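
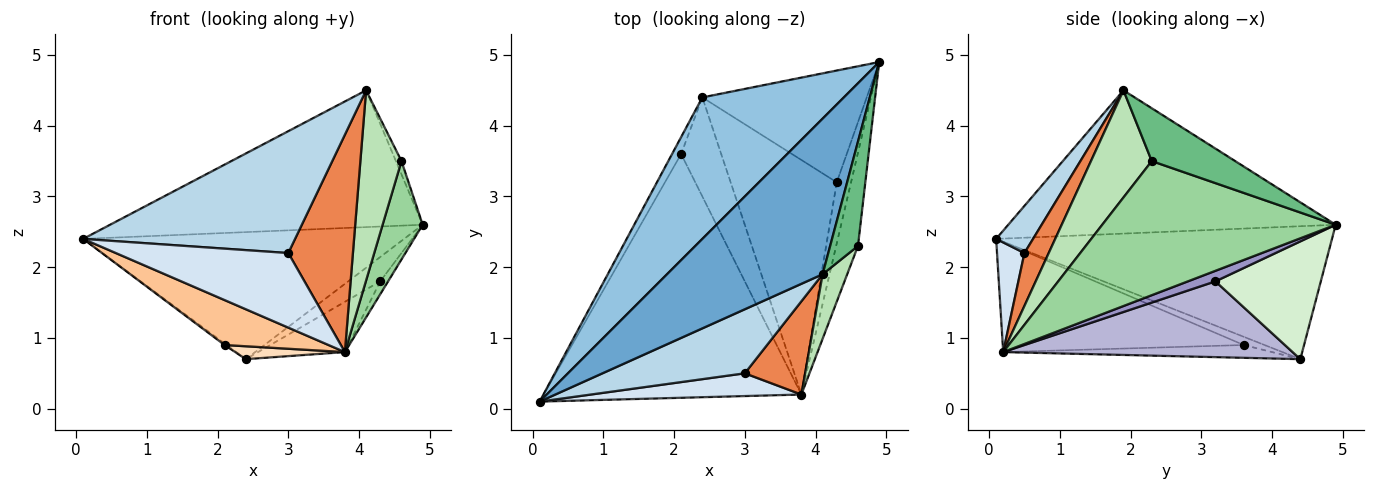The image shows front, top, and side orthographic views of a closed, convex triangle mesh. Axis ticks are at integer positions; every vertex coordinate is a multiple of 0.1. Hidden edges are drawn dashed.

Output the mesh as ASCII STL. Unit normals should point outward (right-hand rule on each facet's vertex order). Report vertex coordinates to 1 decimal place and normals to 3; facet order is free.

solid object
 facet normal -0.569 0.543 0.618
  outer loop
   vertex 4.1 1.9 4.5
   vertex 4.9 4.9 2.6
   vertex 0.1 0.1 2.4
  endloop
 endfacet
 facet normal -0.573 0.548 0.610
  outer loop
   vertex 2.4 4.4 0.7
   vertex 0.1 0.1 2.4
   vertex 4.9 4.9 2.6
  endloop
 endfacet
 facet normal 0.152 -0.875 0.460
  outer loop
   vertex 3.0 0.5 2.2
   vertex 4.1 1.9 4.5
   vertex 0.1 0.1 2.4
  endloop
 endfacet
 facet normal 0.150 -0.946 0.289
  outer loop
   vertex 3.0 0.5 2.2
   vertex 0.1 0.1 2.4
   vertex 3.8 0.2 0.8
  endloop
 endfacet
 facet normal 0.326 -0.869 0.373
  outer loop
   vertex 3.0 0.5 2.2
   vertex 3.8 0.2 0.8
   vertex 4.1 1.9 4.5
  endloop
 endfacet
 facet normal -0.671 0.067 -0.738
  outer loop
   vertex 2.1 3.6 0.9
   vertex 0.1 0.1 2.4
   vertex 2.4 4.4 0.7
  endloop
 endfacet
 facet normal -0.388 -0.167 -0.907
  outer loop
   vertex 2.1 3.6 0.9
   vertex 3.8 0.2 0.8
   vertex 0.1 0.1 2.4
  endloop
 endfacet
 facet normal -0.302 -0.123 -0.945
  outer loop
   vertex 2.1 3.6 0.9
   vertex 2.4 4.4 0.7
   vertex 3.8 0.2 0.8
  endloop
 endfacet
 facet normal 0.883 0.059 0.465
  outer loop
   vertex 4.6 2.3 3.5
   vertex 4.9 4.9 2.6
   vertex 4.1 1.9 4.5
  endloop
 endfacet
 facet normal 0.973 -0.167 -0.158
  outer loop
   vertex 4.6 2.3 3.5
   vertex 3.8 0.2 0.8
   vertex 4.9 4.9 2.6
  endloop
 endfacet
 facet normal 0.814 -0.550 0.187
  outer loop
   vertex 4.6 2.3 3.5
   vertex 4.1 1.9 4.5
   vertex 3.8 0.2 0.8
  endloop
 endfacet
 facet normal 0.573 0.174 -0.800
  outer loop
   vertex 4.3 3.2 1.8
   vertex 2.4 4.4 0.7
   vertex 4.9 4.9 2.6
  endloop
 endfacet
 facet normal 0.585 0.167 -0.794
  outer loop
   vertex 4.3 3.2 1.8
   vertex 4.9 4.9 2.6
   vertex 3.8 0.2 0.8
  endloop
 endfacet
 facet normal 0.573 0.172 -0.802
  outer loop
   vertex 4.3 3.2 1.8
   vertex 3.8 0.2 0.8
   vertex 2.4 4.4 0.7
  endloop
 endfacet
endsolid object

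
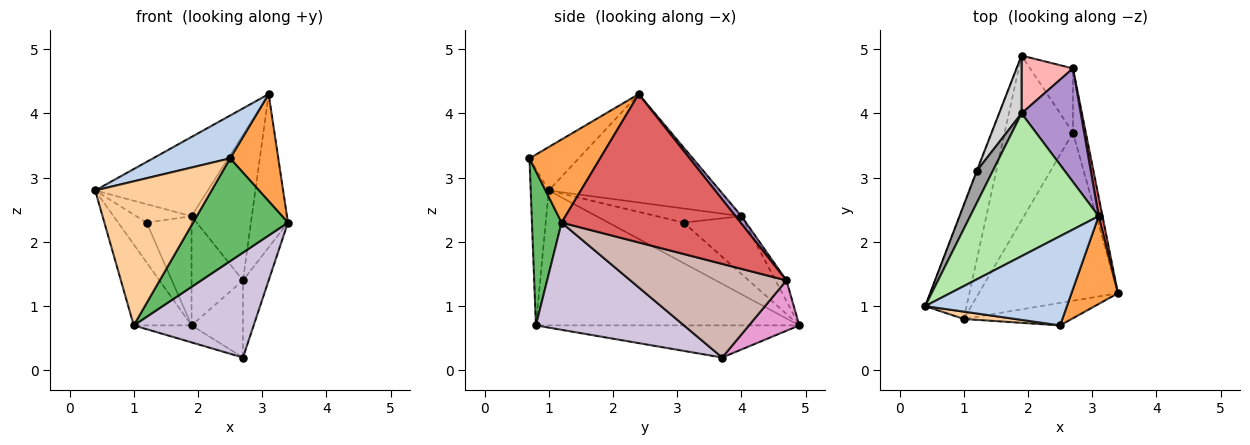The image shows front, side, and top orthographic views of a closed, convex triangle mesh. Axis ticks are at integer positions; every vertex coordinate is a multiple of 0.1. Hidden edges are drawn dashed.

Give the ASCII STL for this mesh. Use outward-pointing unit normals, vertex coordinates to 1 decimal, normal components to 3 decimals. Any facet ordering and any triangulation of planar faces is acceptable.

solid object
 facet normal -0.936 0.205 -0.287
  outer loop
   vertex 1.0 0.8 0.7
   vertex 0.4 1.0 2.8
   vertex 1.9 4.9 0.7
  endloop
 endfacet
 facet normal -0.266 -0.417 0.869
  outer loop
   vertex 2.5 0.7 3.3
   vertex 3.1 2.4 4.3
   vertex 0.4 1.0 2.8
  endloop
 endfacet
 facet normal 0.750 -0.511 0.419
  outer loop
   vertex 2.5 0.7 3.3
   vertex 3.4 1.2 2.3
   vertex 3.1 2.4 4.3
  endloop
 endfacet
 facet normal -0.153 -0.987 0.050
  outer loop
   vertex 2.5 0.7 3.3
   vertex 0.4 1.0 2.8
   vertex 1.0 0.8 0.7
  endloop
 endfacet
 facet normal 0.292 -0.934 -0.204
  outer loop
   vertex 2.5 0.7 3.3
   vertex 1.0 0.8 0.7
   vertex 3.4 1.2 2.3
  endloop
 endfacet
 facet normal -0.593 0.391 0.704
  outer loop
   vertex 1.9 4.0 2.4
   vertex 0.4 1.0 2.8
   vertex 3.1 2.4 4.3
  endloop
 endfacet
 facet normal 0.979 0.202 0.025
  outer loop
   vertex 2.7 4.7 1.4
   vertex 3.1 2.4 4.3
   vertex 3.4 1.2 2.3
  endloop
 endfacet
 facet normal -0.185 0.868 0.460
  outer loop
   vertex 2.7 4.7 1.4
   vertex 1.9 4.9 0.7
   vertex 1.9 4.0 2.4
  endloop
 endfacet
 facet normal 0.078 0.786 0.613
  outer loop
   vertex 2.7 4.7 1.4
   vertex 1.9 4.0 2.4
   vertex 3.1 2.4 4.3
  endloop
 endfacet
 facet normal 0.547 -0.443 -0.710
  outer loop
   vertex 2.7 3.7 0.2
   vertex 3.4 1.2 2.3
   vertex 1.0 0.8 0.7
  endloop
 endfacet
 facet normal -0.424 0.093 -0.901
  outer loop
   vertex 2.7 3.7 0.2
   vertex 1.0 0.8 0.7
   vertex 1.9 4.9 0.7
  endloop
 endfacet
 facet normal 0.978 0.161 -0.134
  outer loop
   vertex 2.7 3.7 0.2
   vertex 2.7 4.7 1.4
   vertex 3.4 1.2 2.3
  endloop
 endfacet
 facet normal 0.601 0.614 -0.512
  outer loop
   vertex 2.7 3.7 0.2
   vertex 1.9 4.9 0.7
   vertex 2.7 4.7 1.4
  endloop
 endfacet
 facet normal -0.935 0.354 -0.011
  outer loop
   vertex 1.2 3.1 2.3
   vertex 1.9 4.9 0.7
   vertex 0.4 1.0 2.8
  endloop
 endfacet
 facet normal -0.607 0.395 0.690
  outer loop
   vertex 1.2 3.1 2.3
   vertex 0.4 1.0 2.8
   vertex 1.9 4.0 2.4
  endloop
 endfacet
 facet normal -0.769 0.565 0.299
  outer loop
   vertex 1.2 3.1 2.3
   vertex 1.9 4.0 2.4
   vertex 1.9 4.9 0.7
  endloop
 endfacet
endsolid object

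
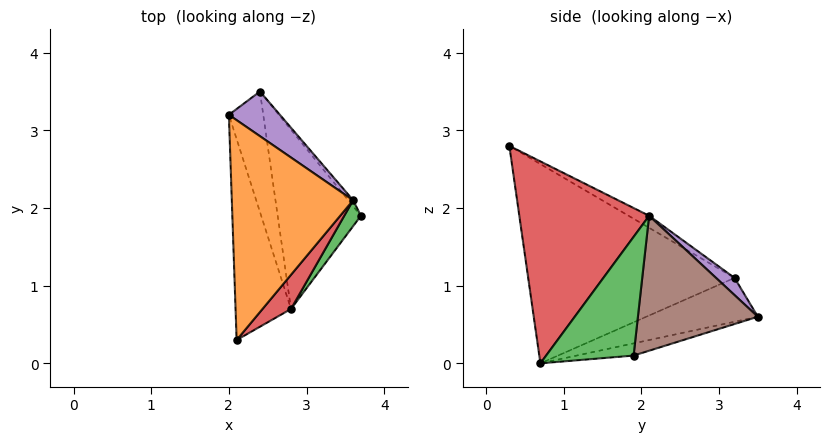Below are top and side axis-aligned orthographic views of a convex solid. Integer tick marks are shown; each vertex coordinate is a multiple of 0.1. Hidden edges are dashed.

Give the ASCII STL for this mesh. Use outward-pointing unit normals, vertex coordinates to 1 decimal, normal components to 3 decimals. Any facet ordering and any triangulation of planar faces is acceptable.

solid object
 facet normal -0.946 -0.187 -0.263
  outer loop
   vertex 2.8 0.7 0.0
   vertex 2.1 0.3 2.8
   vertex 2.0 3.2 1.1
  endloop
 endfacet
 facet normal -0.086 0.502 0.861
  outer loop
   vertex 3.6 2.1 1.9
   vertex 2.0 3.2 1.1
   vertex 2.1 0.3 2.8
  endloop
 endfacet
 facet normal 0.791 -0.602 0.111
  outer loop
   vertex 3.6 2.1 1.9
   vertex 2.8 0.7 0.0
   vertex 3.7 1.9 0.1
  endloop
 endfacet
 facet normal 0.790 -0.603 0.111
  outer loop
   vertex 3.6 2.1 1.9
   vertex 2.1 0.3 2.8
   vertex 2.8 0.7 0.0
  endloop
 endfacet
 facet normal 0.209 0.756 0.621
  outer loop
   vertex 2.4 3.5 0.6
   vertex 2.0 3.2 1.1
   vertex 3.6 2.1 1.9
  endloop
 endfacet
 facet normal 0.772 0.636 -0.028
  outer loop
   vertex 2.4 3.5 0.6
   vertex 3.6 2.1 1.9
   vertex 3.7 1.9 0.1
  endloop
 endfacet
 facet normal -0.787 0.020 -0.617
  outer loop
   vertex 2.4 3.5 0.6
   vertex 2.8 0.7 0.0
   vertex 2.0 3.2 1.1
  endloop
 endfacet
 facet normal -0.143 0.188 -0.972
  outer loop
   vertex 2.4 3.5 0.6
   vertex 3.7 1.9 0.1
   vertex 2.8 0.7 0.0
  endloop
 endfacet
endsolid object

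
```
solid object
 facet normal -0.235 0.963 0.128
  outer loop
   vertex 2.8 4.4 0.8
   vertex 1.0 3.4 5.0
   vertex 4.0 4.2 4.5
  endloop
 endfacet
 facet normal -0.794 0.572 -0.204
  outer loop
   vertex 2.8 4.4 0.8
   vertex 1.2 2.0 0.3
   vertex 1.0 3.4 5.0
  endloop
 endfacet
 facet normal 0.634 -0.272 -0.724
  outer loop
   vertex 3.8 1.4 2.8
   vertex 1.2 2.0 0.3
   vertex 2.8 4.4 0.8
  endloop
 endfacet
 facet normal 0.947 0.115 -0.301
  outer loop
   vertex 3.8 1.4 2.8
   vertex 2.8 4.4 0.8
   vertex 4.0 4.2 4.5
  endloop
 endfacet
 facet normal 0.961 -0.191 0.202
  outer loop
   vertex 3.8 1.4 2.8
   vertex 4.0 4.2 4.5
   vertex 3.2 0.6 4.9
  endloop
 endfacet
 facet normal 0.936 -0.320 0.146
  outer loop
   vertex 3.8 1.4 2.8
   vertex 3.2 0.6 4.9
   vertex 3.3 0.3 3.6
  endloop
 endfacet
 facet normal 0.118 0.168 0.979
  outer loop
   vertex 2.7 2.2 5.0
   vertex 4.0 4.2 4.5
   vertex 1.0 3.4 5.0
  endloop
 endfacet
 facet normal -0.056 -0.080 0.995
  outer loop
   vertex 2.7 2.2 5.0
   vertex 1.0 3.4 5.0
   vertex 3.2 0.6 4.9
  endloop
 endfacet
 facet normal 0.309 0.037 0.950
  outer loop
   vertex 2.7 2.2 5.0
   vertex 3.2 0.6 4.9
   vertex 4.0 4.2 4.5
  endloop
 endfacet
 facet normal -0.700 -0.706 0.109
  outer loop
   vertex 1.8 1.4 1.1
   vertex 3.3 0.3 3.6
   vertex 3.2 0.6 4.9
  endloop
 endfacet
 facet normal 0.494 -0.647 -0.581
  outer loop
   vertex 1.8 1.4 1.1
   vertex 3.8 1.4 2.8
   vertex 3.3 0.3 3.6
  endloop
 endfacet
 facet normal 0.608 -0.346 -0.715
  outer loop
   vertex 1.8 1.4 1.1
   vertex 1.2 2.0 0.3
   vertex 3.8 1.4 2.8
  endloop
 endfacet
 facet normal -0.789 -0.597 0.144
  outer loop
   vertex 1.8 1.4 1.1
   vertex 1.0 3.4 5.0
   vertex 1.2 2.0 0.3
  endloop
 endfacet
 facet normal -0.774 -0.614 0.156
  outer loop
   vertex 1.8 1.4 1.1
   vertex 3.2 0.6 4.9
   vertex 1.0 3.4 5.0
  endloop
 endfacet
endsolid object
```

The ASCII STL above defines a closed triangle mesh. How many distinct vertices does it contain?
9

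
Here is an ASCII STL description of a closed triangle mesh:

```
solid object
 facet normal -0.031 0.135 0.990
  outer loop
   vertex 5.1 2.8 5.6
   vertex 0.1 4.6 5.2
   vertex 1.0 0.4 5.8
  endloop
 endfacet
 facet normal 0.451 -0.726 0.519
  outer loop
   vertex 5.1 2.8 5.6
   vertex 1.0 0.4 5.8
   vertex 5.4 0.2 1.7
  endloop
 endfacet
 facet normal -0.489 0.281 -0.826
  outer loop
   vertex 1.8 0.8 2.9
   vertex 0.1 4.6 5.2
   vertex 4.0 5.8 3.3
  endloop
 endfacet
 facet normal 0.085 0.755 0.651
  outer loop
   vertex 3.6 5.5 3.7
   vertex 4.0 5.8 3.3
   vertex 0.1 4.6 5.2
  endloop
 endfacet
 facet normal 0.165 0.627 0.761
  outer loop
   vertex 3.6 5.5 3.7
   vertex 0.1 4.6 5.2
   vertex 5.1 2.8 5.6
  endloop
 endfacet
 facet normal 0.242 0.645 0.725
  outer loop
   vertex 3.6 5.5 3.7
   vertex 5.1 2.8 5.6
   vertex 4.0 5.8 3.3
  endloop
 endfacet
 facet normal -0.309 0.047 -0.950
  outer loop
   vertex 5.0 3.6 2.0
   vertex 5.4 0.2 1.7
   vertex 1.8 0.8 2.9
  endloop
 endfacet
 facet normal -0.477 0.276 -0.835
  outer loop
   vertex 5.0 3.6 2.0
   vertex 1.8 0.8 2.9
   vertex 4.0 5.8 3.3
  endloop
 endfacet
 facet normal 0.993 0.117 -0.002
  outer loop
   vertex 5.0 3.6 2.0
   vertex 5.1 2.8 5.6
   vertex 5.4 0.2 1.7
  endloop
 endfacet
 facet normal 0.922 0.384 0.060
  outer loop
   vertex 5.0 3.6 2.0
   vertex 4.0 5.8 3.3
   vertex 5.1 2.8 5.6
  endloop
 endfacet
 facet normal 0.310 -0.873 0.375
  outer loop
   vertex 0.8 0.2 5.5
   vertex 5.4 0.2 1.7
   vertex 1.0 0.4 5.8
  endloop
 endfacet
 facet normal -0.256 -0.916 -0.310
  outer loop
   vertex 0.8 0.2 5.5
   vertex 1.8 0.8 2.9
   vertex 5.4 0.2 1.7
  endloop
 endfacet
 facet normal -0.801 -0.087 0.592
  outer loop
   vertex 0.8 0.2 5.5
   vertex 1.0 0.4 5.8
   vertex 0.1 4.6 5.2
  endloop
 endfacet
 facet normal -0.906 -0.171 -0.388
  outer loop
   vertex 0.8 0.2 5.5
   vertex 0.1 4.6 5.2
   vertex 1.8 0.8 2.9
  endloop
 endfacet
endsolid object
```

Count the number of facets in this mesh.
14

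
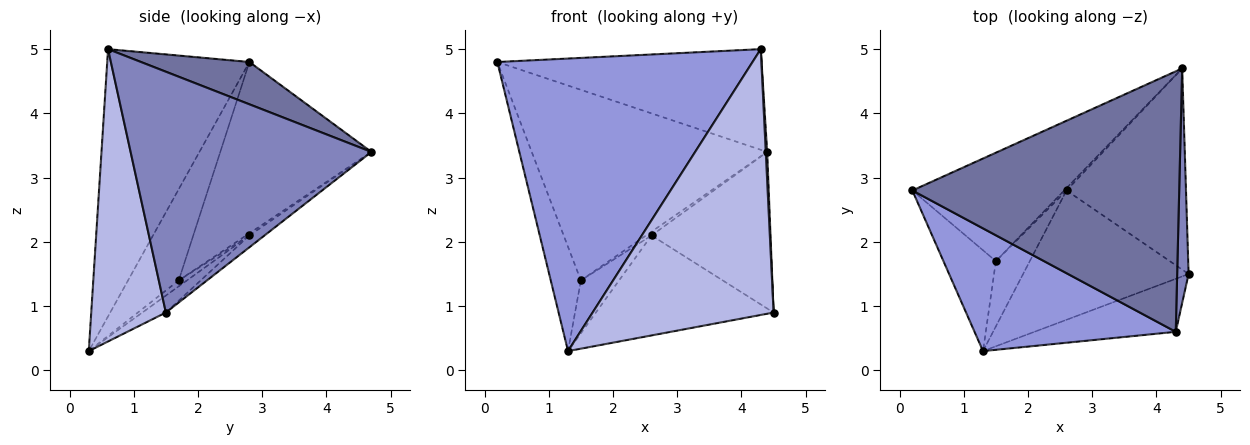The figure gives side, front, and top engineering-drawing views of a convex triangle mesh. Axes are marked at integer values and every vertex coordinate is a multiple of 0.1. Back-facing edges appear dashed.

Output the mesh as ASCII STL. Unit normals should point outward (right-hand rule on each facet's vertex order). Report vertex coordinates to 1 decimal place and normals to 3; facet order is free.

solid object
 facet normal 0.146 0.357 0.923
  outer loop
   vertex 4.3 0.6 5.0
   vertex 4.4 4.7 3.4
   vertex 0.2 2.8 4.8
  endloop
 endfacet
 facet normal 0.999 -0.006 0.047
  outer loop
   vertex 4.3 0.6 5.0
   vertex 4.5 1.5 0.9
   vertex 4.4 4.7 3.4
  endloop
 endfacet
 facet normal -0.457 -0.820 0.344
  outer loop
   vertex 1.3 0.3 0.3
   vertex 4.3 0.6 5.0
   vertex 0.2 2.8 4.8
  endloop
 endfacet
 facet normal 0.375 -0.909 -0.181
  outer loop
   vertex 1.3 0.3 0.3
   vertex 4.5 1.5 0.9
   vertex 4.3 0.6 5.0
  endloop
 endfacet
 facet normal -0.487 0.759 -0.432
  outer loop
   vertex 1.5 1.7 1.4
   vertex 0.2 2.8 4.8
   vertex 4.4 4.7 3.4
  endloop
 endfacet
 facet normal -0.771 0.458 -0.443
  outer loop
   vertex 1.5 1.7 1.4
   vertex 1.3 0.3 0.3
   vertex 0.2 2.8 4.8
  endloop
 endfacet
 facet normal -0.078 0.612 -0.787
  outer loop
   vertex 2.6 2.8 2.1
   vertex 4.4 4.7 3.4
   vertex 4.5 1.5 0.9
  endloop
 endfacet
 facet normal -0.081 0.610 -0.788
  outer loop
   vertex 2.6 2.8 2.1
   vertex 4.5 1.5 0.9
   vertex 1.3 0.3 0.3
  endloop
 endfacet
 facet normal -0.443 0.753 -0.487
  outer loop
   vertex 2.6 2.8 2.1
   vertex 1.5 1.7 1.4
   vertex 4.4 4.7 3.4
  endloop
 endfacet
 facet normal -0.134 0.624 -0.770
  outer loop
   vertex 2.6 2.8 2.1
   vertex 1.3 0.3 0.3
   vertex 1.5 1.7 1.4
  endloop
 endfacet
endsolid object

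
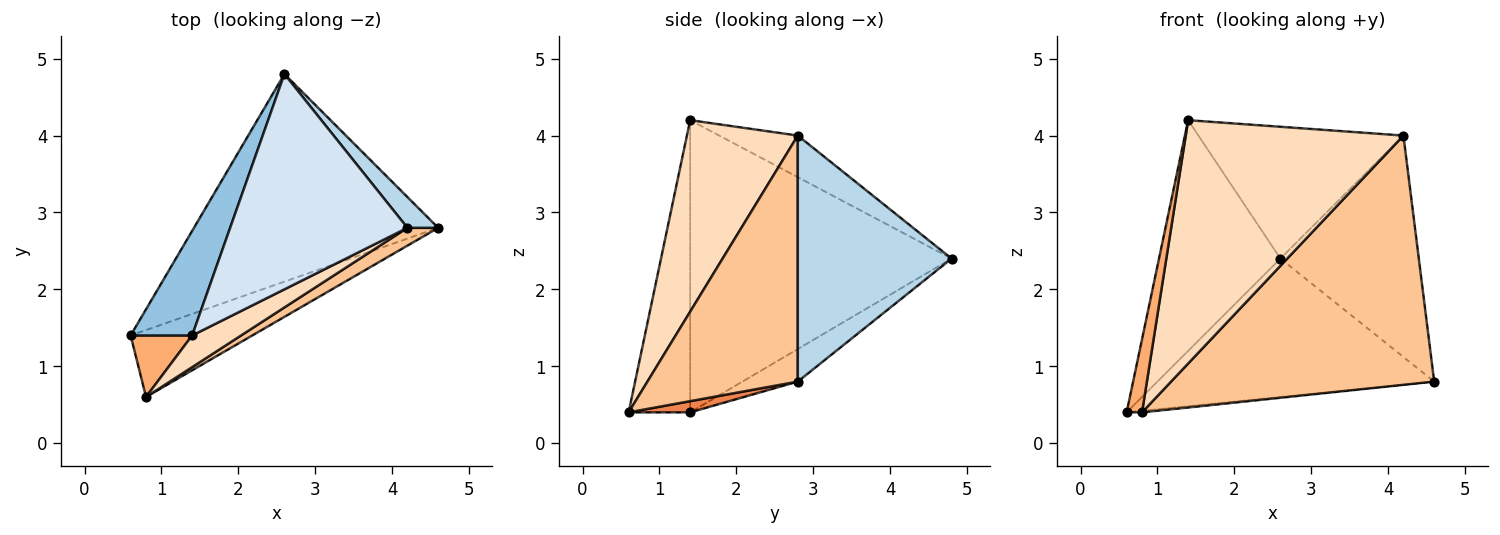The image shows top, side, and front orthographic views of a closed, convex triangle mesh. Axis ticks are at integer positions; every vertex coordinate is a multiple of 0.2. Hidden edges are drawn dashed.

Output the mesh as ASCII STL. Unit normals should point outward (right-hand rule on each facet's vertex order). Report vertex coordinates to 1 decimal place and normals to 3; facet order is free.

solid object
 facet normal -0.110 0.551 -0.827
  outer loop
   vertex 2.6 4.8 2.4
   vertex 4.6 2.8 0.8
   vertex 0.6 1.4 0.4
  endloop
 endfacet
 facet normal -0.891 0.414 0.188
  outer loop
   vertex 1.4 1.4 4.2
   vertex 2.6 4.8 2.4
   vertex 0.6 1.4 0.4
  endloop
 endfacet
 facet normal 0.740 0.666 0.093
  outer loop
   vertex 4.2 2.8 4.0
   vertex 4.6 2.8 0.8
   vertex 2.6 4.8 2.4
  endloop
 endfacet
 facet normal -0.196 0.512 0.836
  outer loop
   vertex 4.2 2.8 4.0
   vertex 2.6 4.8 2.4
   vertex 1.4 1.4 4.2
  endloop
 endfacet
 facet normal 0.092 0.023 -0.996
  outer loop
   vertex 0.8 0.6 0.4
   vertex 0.6 1.4 0.4
   vertex 4.6 2.8 0.8
  endloop
 endfacet
 facet normal -0.951 -0.238 0.200
  outer loop
   vertex 0.8 0.6 0.4
   vertex 1.4 1.4 4.2
   vertex 0.6 1.4 0.4
  endloop
 endfacet
 facet normal 0.495 -0.867 0.062
  outer loop
   vertex 0.8 0.6 0.4
   vertex 4.6 2.8 0.8
   vertex 4.2 2.8 4.0
  endloop
 endfacet
 facet normal 0.451 -0.885 0.115
  outer loop
   vertex 0.8 0.6 0.4
   vertex 4.2 2.8 4.0
   vertex 1.4 1.4 4.2
  endloop
 endfacet
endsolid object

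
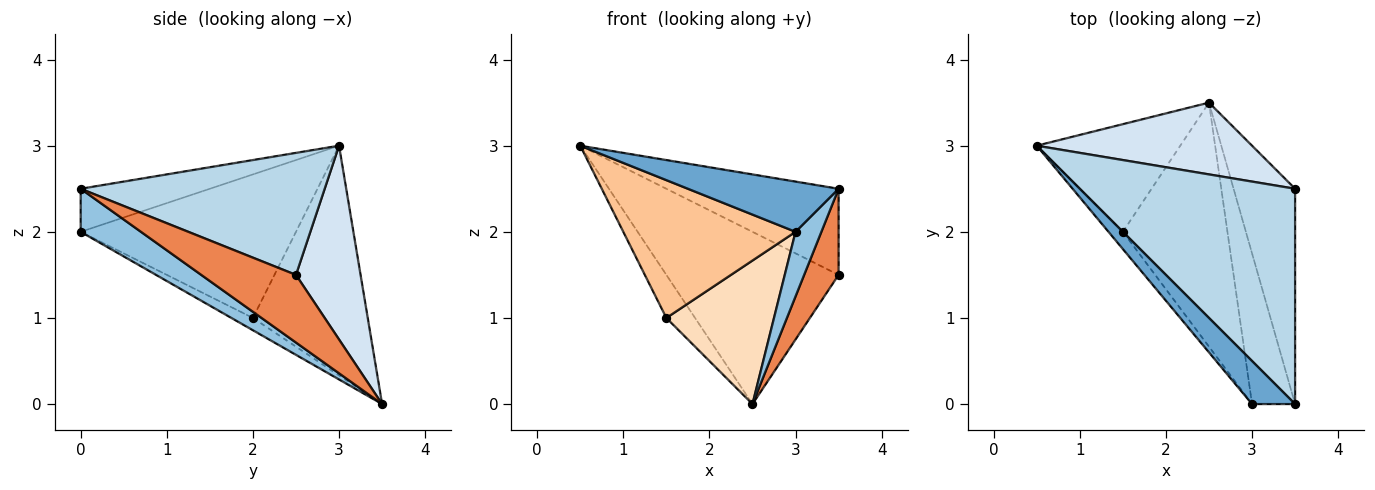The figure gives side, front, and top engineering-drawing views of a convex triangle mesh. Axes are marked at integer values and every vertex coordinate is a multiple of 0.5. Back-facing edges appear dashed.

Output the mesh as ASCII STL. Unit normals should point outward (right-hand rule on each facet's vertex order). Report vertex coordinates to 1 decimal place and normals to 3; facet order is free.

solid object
 facet normal -0.545 -0.636 0.545
  outer loop
   vertex 3.0 0.0 2.0
   vertex 3.5 0.0 2.5
   vertex 0.5 3.0 3.0
  endloop
 endfacet
 facet normal 0.677 -0.290 -0.677
  outer loop
   vertex 3.0 0.0 2.0
   vertex 2.5 3.5 0.0
   vertex 3.5 0.0 2.5
  endloop
 endfacet
 facet normal 0.466 0.329 0.822
  outer loop
   vertex 3.5 2.5 1.5
   vertex 0.5 3.0 3.0
   vertex 3.5 0.0 2.5
  endloop
 endfacet
 facet normal 0.327 0.872 0.363
  outer loop
   vertex 3.5 2.5 1.5
   vertex 2.5 3.5 0.0
   vertex 0.5 3.0 3.0
  endloop
 endfacet
 facet normal 0.715 -0.260 -0.650
  outer loop
   vertex 3.5 2.5 1.5
   vertex 3.5 0.0 2.5
   vertex 2.5 3.5 0.0
  endloop
 endfacet
 facet normal -0.830 0.207 -0.518
  outer loop
   vertex 1.5 2.0 1.0
   vertex 0.5 3.0 3.0
   vertex 2.5 3.5 0.0
  endloop
 endfacet
 facet normal -0.778 -0.623 -0.078
  outer loop
   vertex 1.5 2.0 1.0
   vertex 3.0 0.0 2.0
   vertex 0.5 3.0 3.0
  endloop
 endfacet
 facet normal -0.101 -0.504 -0.858
  outer loop
   vertex 1.5 2.0 1.0
   vertex 2.5 3.5 0.0
   vertex 3.0 0.0 2.0
  endloop
 endfacet
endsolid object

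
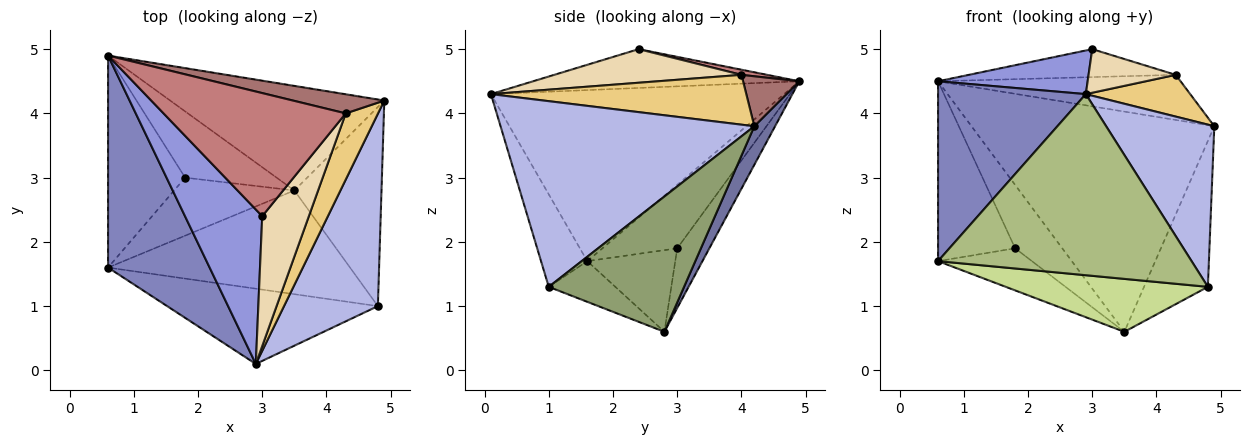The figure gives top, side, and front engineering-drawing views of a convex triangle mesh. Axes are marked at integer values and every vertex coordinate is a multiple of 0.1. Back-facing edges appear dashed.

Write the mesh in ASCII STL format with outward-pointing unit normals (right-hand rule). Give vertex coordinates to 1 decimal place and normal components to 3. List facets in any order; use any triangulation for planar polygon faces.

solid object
 facet normal 0.077 0.901 -0.428
  outer loop
   vertex 3.5 2.8 0.6
   vertex 0.6 4.9 4.5
   vertex 4.9 4.2 3.8
  endloop
 endfacet
 facet normal -0.789 -0.398 0.469
  outer loop
   vertex 0.6 1.6 1.7
   vertex 2.9 0.1 4.3
   vertex 0.6 4.9 4.5
  endloop
 endfacet
 facet normal -0.435 -0.245 0.866
  outer loop
   vertex 3.0 2.4 5.0
   vertex 0.6 4.9 4.5
   vertex 2.9 0.1 4.3
  endloop
 endfacet
 facet normal 0.834 -0.355 0.422
  outer loop
   vertex 4.8 1.0 1.3
   vertex 4.9 4.2 3.8
   vertex 2.9 0.1 4.3
  endloop
 endfacet
 facet normal 0.782 0.369 -0.503
  outer loop
   vertex 4.8 1.0 1.3
   vertex 3.5 2.8 0.6
   vertex 4.9 4.2 3.8
  endloop
 endfacet
 facet normal -0.166 -0.911 -0.378
  outer loop
   vertex 4.8 1.0 1.3
   vertex 2.9 0.1 4.3
   vertex 0.6 1.6 1.7
  endloop
 endfacet
 facet normal -0.148 -0.450 -0.881
  outer loop
   vertex 4.8 1.0 1.3
   vertex 0.6 1.6 1.7
   vertex 3.5 2.8 0.6
  endloop
 endfacet
 facet normal -0.426 0.625 -0.654
  outer loop
   vertex 1.8 3.0 1.9
   vertex 0.6 4.9 4.5
   vertex 3.5 2.8 0.6
  endloop
 endfacet
 facet normal -0.532 0.548 -0.646
  outer loop
   vertex 1.8 3.0 1.9
   vertex 0.6 1.6 1.7
   vertex 0.6 4.9 4.5
  endloop
 endfacet
 facet normal -0.482 0.514 -0.709
  outer loop
   vertex 1.8 3.0 1.9
   vertex 3.5 2.8 0.6
   vertex 0.6 1.6 1.7
  endloop
 endfacet
 facet normal 0.794 -0.325 0.514
  outer loop
   vertex 4.3 4.0 4.6
   vertex 2.9 0.1 4.3
   vertex 4.9 4.2 3.8
  endloop
 endfacet
 facet normal 0.564 -0.263 0.783
  outer loop
   vertex 4.3 4.0 4.6
   vertex 3.0 2.4 5.0
   vertex 2.9 0.1 4.3
  endloop
 endfacet
 facet normal 0.209 0.900 0.382
  outer loop
   vertex 4.3 4.0 4.6
   vertex 4.9 4.2 3.8
   vertex 0.6 4.9 4.5
  endloop
 endfacet
 facet normal 0.027 0.221 0.975
  outer loop
   vertex 4.3 4.0 4.6
   vertex 0.6 4.9 4.5
   vertex 3.0 2.4 5.0
  endloop
 endfacet
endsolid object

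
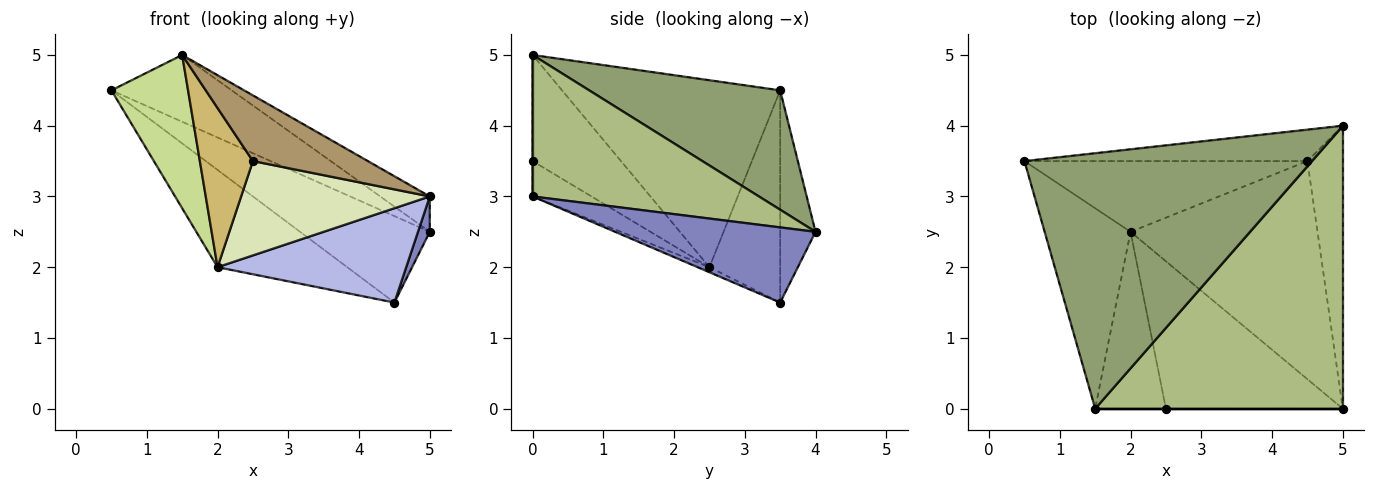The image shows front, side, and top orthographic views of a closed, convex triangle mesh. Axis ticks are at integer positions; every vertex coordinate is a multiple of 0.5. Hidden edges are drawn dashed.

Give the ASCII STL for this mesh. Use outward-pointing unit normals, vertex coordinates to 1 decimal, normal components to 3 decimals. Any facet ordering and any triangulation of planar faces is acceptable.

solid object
 facet normal -0.248 0.910 -0.331
  outer loop
   vertex 4.5 3.5 1.5
   vertex 0.5 3.5 4.5
   vertex 5.0 4.0 2.5
  endloop
 endfacet
 facet normal 0.904 -0.053 -0.425
  outer loop
   vertex 4.5 3.5 1.5
   vertex 5.0 4.0 2.5
   vertex 5.0 0.0 3.0
  endloop
 endfacet
 facet normal -0.404 0.740 -0.538
  outer loop
   vertex 2.0 2.5 2.0
   vertex 0.5 3.5 4.5
   vertex 4.5 3.5 1.5
  endloop
 endfacet
 facet normal -0.025 -0.397 -0.918
  outer loop
   vertex 2.0 2.5 2.0
   vertex 4.5 3.5 1.5
   vertex 5.0 0.0 3.0
  endloop
 endfacet
 facet normal 0.373 0.235 0.898
  outer loop
   vertex 1.5 0.0 5.0
   vertex 5.0 4.0 2.5
   vertex 0.5 3.5 4.5
  endloop
 endfacet
 facet normal 0.493 0.108 0.863
  outer loop
   vertex 1.5 0.0 5.0
   vertex 5.0 0.0 3.0
   vertex 5.0 4.0 2.5
  endloop
 endfacet
 facet normal -0.866 -0.304 -0.398
  outer loop
   vertex 1.5 0.0 5.0
   vertex 0.5 3.5 4.5
   vertex 2.0 2.5 2.0
  endloop
 endfacet
 facet normal -0.166 -0.532 -0.831
  outer loop
   vertex 2.5 0.0 3.5
   vertex 2.0 2.5 2.0
   vertex 5.0 0.0 3.0
  endloop
 endfacet
 facet normal 0.000 -1.000 0.000
  outer loop
   vertex 2.5 0.0 3.5
   vertex 5.0 0.0 3.0
   vertex 1.5 0.0 5.0
  endloop
 endfacet
 facet normal -0.744 -0.447 -0.496
  outer loop
   vertex 2.5 0.0 3.5
   vertex 1.5 0.0 5.0
   vertex 2.0 2.5 2.0
  endloop
 endfacet
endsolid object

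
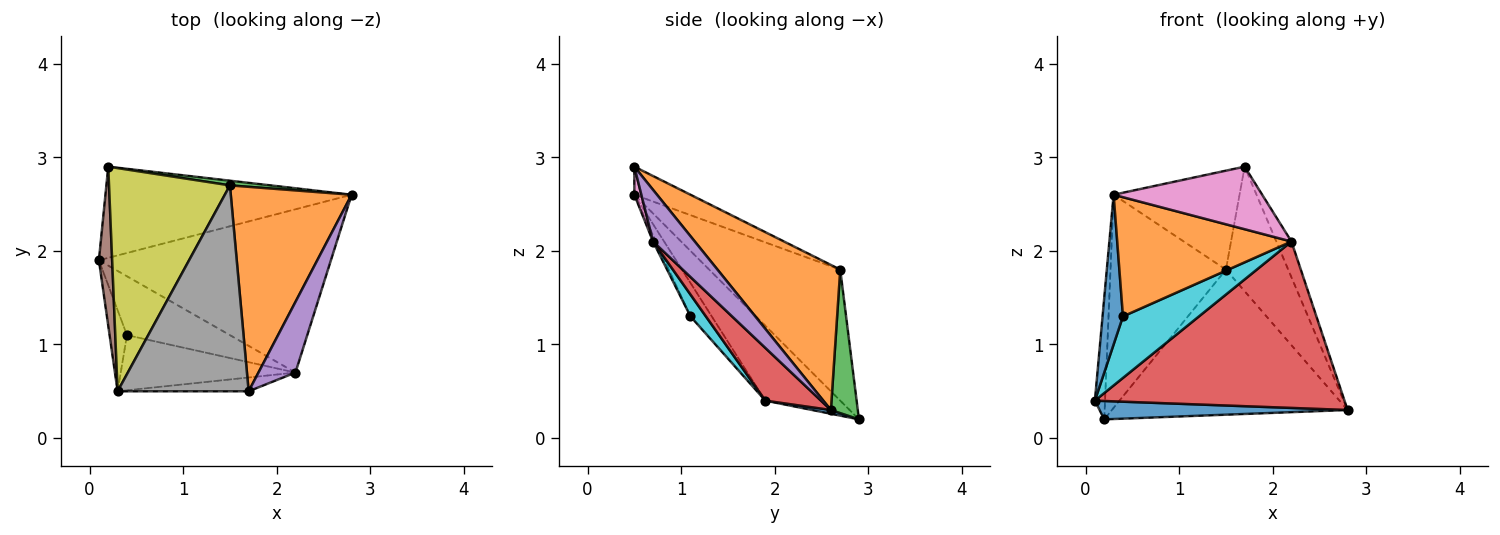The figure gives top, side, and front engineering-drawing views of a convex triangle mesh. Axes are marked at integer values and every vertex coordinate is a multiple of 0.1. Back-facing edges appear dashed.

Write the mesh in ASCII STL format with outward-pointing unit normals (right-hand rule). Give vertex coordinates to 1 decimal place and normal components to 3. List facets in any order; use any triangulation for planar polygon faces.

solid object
 facet normal 0.015 -0.198 -0.980
  outer loop
   vertex 0.2 2.9 0.2
   vertex 2.8 2.6 0.3
   vertex 0.1 1.9 0.4
  endloop
 endfacet
 facet normal 0.716 0.363 0.596
  outer loop
   vertex 1.5 2.7 1.8
   vertex 1.7 0.5 2.9
   vertex 2.8 2.6 0.3
  endloop
 endfacet
 facet normal 0.113 0.993 0.032
  outer loop
   vertex 1.5 2.7 1.8
   vertex 2.8 2.6 0.3
   vertex 0.2 2.9 0.2
  endloop
 endfacet
 facet normal 0.157 -0.705 -0.692
  outer loop
   vertex 2.2 0.7 2.1
   vertex 0.1 1.9 0.4
   vertex 2.8 2.6 0.3
  endloop
 endfacet
 facet normal 0.780 0.282 0.558
  outer loop
   vertex 2.2 0.7 2.1
   vertex 2.8 2.6 0.3
   vertex 1.7 0.5 2.9
  endloop
 endfacet
 facet normal -0.976 0.132 0.173
  outer loop
   vertex 0.3 0.5 2.6
   vertex 0.2 2.9 0.2
   vertex 0.1 1.9 0.4
  endloop
 endfacet
 facet normal 0.046 -0.976 -0.215
  outer loop
   vertex 0.3 0.5 2.6
   vertex 2.2 0.7 2.1
   vertex 1.7 0.5 2.9
  endloop
 endfacet
 facet normal -0.190 0.425 0.885
  outer loop
   vertex 0.3 0.5 2.6
   vertex 1.7 0.5 2.9
   vertex 1.5 2.7 1.8
  endloop
 endfacet
 facet normal -0.617 0.543 0.569
  outer loop
   vertex 0.3 0.5 2.6
   vertex 1.5 2.7 1.8
   vertex 0.2 2.9 0.2
  endloop
 endfacet
 facet normal 0.145 -0.715 -0.684
  outer loop
   vertex 0.4 1.1 1.3
   vertex 0.1 1.9 0.4
   vertex 2.2 0.7 2.1
  endloop
 endfacet
 facet normal -0.675 -0.648 -0.351
  outer loop
   vertex 0.4 1.1 1.3
   vertex 0.3 0.5 2.6
   vertex 0.1 1.9 0.4
  endloop
 endfacet
 facet normal -0.015 -0.907 -0.420
  outer loop
   vertex 0.4 1.1 1.3
   vertex 2.2 0.7 2.1
   vertex 0.3 0.5 2.6
  endloop
 endfacet
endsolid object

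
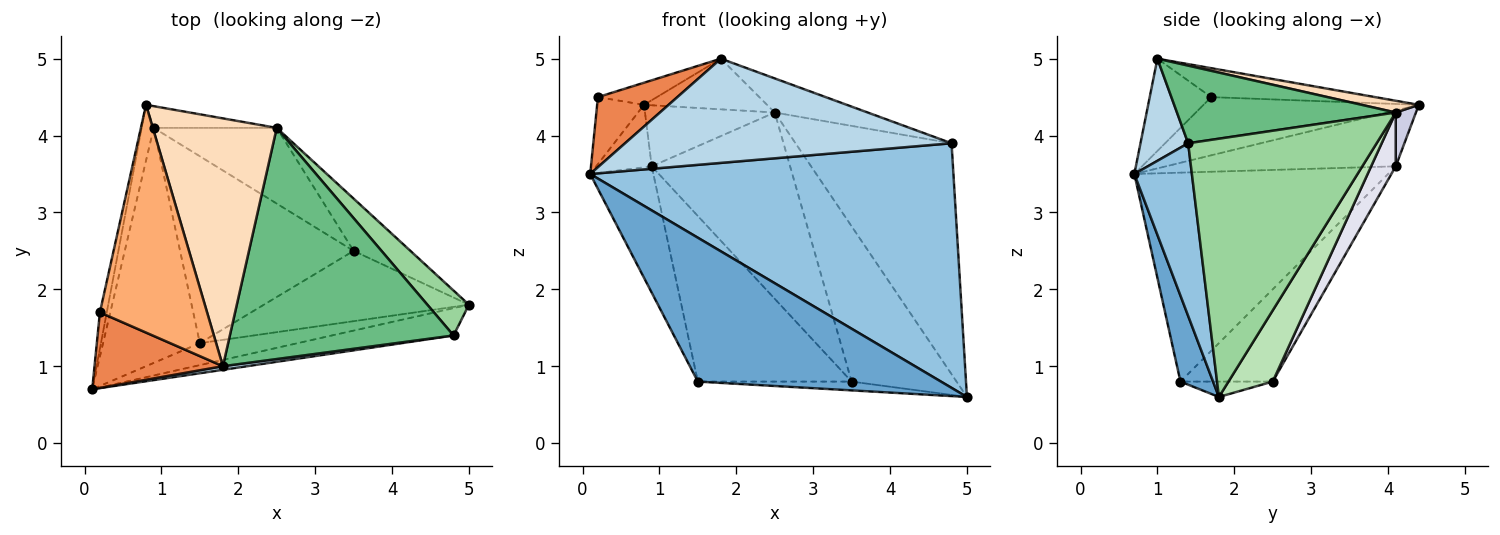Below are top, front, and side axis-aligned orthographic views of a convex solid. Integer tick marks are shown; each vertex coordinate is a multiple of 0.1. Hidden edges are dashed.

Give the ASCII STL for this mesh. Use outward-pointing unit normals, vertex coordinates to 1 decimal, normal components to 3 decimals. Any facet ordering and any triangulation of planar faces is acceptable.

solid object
 facet normal 0.131 -0.980 -0.150
  outer loop
   vertex 1.5 1.3 0.8
   vertex 5.0 1.8 0.6
   vertex 0.1 0.7 3.5
  endloop
 endfacet
 facet normal 0.156 -0.982 -0.110
  outer loop
   vertex 4.8 1.4 3.9
   vertex 0.1 0.7 3.5
   vertex 5.0 1.8 0.6
  endloop
 endfacet
 facet normal 0.144 -0.989 0.034
  outer loop
   vertex 4.8 1.4 3.9
   vertex 1.8 1.0 5.0
   vertex 0.1 0.7 3.5
  endloop
 endfacet
 facet normal -0.971 0.211 -0.114
  outer loop
   vertex 0.2 1.7 4.5
   vertex 0.8 4.4 4.4
   vertex 0.1 0.7 3.5
  endloop
 endfacet
 facet normal -0.466 -0.602 0.649
  outer loop
   vertex 0.2 1.7 4.5
   vertex 0.1 0.7 3.5
   vertex 1.8 1.0 5.0
  endloop
 endfacet
 facet normal -0.260 0.093 0.961
  outer loop
   vertex 0.2 1.7 4.5
   vertex 1.8 1.0 5.0
   vertex 0.8 4.4 4.4
  endloop
 endfacet
 facet normal -0.074 0.124 -0.990
  outer loop
   vertex 3.5 2.5 0.8
   vertex 5.0 1.8 0.6
   vertex 1.5 1.3 0.8
  endloop
 endfacet
 facet normal 0.093 0.199 0.976
  outer loop
   vertex 2.5 4.1 4.3
   vertex 0.8 4.4 4.4
   vertex 1.8 1.0 5.0
  endloop
 endfacet
 facet normal 0.325 0.138 0.936
  outer loop
   vertex 2.5 4.1 4.3
   vertex 1.8 1.0 5.0
   vertex 4.8 1.4 3.9
  endloop
 endfacet
 facet normal 0.764 0.633 0.123
  outer loop
   vertex 2.5 4.1 4.3
   vertex 4.8 1.4 3.9
   vertex 5.0 1.8 0.6
  endloop
 endfacet
 facet normal 0.371 0.880 -0.296
  outer loop
   vertex 2.5 4.1 4.3
   vertex 5.0 1.8 0.6
   vertex 3.5 2.5 0.8
  endloop
 endfacet
 facet normal -0.370 0.616 -0.695
  outer loop
   vertex 0.9 4.1 3.6
   vertex 3.5 2.5 0.8
   vertex 1.5 1.3 0.8
  endloop
 endfacet
 facet normal -0.951 0.230 -0.205
  outer loop
   vertex 0.9 4.1 3.6
   vertex 0.1 0.7 3.5
   vertex 0.8 4.4 4.4
  endloop
 endfacet
 facet normal -0.885 0.220 -0.410
  outer loop
   vertex 0.9 4.1 3.6
   vertex 1.5 1.3 0.8
   vertex 0.1 0.7 3.5
  endloop
 endfacet
 facet normal 0.145 0.932 -0.331
  outer loop
   vertex 0.9 4.1 3.6
   vertex 0.8 4.4 4.4
   vertex 2.5 4.1 4.3
  endloop
 endfacet
 facet normal 0.163 0.914 -0.371
  outer loop
   vertex 0.9 4.1 3.6
   vertex 2.5 4.1 4.3
   vertex 3.5 2.5 0.8
  endloop
 endfacet
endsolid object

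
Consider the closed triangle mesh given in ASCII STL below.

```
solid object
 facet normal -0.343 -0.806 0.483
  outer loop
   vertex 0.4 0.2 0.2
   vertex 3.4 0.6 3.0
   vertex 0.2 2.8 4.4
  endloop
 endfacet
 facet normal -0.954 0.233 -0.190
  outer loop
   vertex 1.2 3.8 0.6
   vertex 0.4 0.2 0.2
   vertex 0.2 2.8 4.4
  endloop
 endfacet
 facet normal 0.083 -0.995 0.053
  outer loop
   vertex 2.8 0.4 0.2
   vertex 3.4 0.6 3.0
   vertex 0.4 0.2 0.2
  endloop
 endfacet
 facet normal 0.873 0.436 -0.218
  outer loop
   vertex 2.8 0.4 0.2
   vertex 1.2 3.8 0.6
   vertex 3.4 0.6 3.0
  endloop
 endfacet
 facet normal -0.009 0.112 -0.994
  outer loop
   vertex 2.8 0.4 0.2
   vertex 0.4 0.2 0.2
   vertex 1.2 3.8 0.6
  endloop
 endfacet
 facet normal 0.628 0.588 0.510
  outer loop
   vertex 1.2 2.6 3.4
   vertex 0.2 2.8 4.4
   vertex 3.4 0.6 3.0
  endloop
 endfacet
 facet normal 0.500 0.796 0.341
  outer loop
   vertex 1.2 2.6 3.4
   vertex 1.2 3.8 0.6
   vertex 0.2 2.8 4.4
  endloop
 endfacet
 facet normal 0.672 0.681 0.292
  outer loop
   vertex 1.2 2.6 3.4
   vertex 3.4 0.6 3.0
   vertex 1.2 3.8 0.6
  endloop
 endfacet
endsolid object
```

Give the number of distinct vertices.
6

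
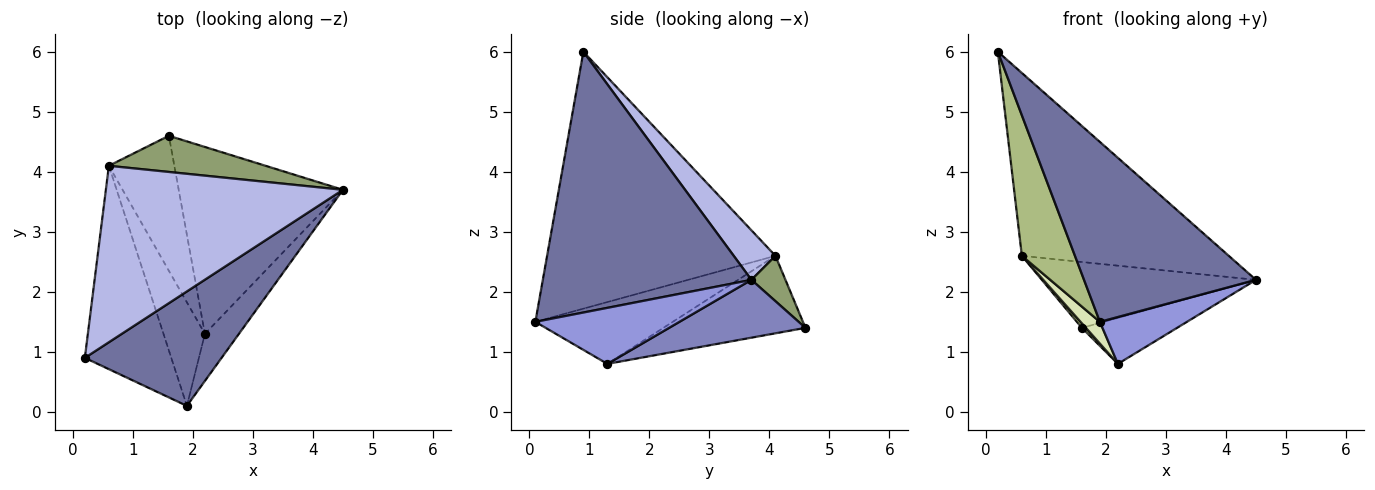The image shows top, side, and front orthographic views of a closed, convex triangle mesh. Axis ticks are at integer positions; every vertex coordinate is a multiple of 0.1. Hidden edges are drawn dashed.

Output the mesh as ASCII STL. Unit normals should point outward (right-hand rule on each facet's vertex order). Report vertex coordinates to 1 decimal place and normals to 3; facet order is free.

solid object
 facet normal 0.715 -0.590 0.375
  outer loop
   vertex 1.9 0.1 1.5
   vertex 4.5 3.7 2.2
   vertex 0.2 0.9 6.0
  endloop
 endfacet
 facet normal 0.324 0.226 -0.919
  outer loop
   vertex 2.2 1.3 0.8
   vertex 1.6 4.6 1.4
   vertex 4.5 3.7 2.2
  endloop
 endfacet
 facet normal 0.759 -0.459 -0.461
  outer loop
   vertex 2.2 1.3 0.8
   vertex 4.5 3.7 2.2
   vertex 1.9 0.1 1.5
  endloop
 endfacet
 facet normal 0.144 0.712 0.687
  outer loop
   vertex 0.6 4.1 2.6
   vertex 0.2 0.9 6.0
   vertex 4.5 3.7 2.2
  endloop
 endfacet
 facet normal 0.138 0.868 0.477
  outer loop
   vertex 0.6 4.1 2.6
   vertex 4.5 3.7 2.2
   vertex 1.6 4.6 1.4
  endloop
 endfacet
 facet normal -0.926 -0.215 -0.311
  outer loop
   vertex 0.6 4.1 2.6
   vertex 1.9 0.1 1.5
   vertex 0.2 0.9 6.0
  endloop
 endfacet
 facet normal -0.764 -0.022 -0.645
  outer loop
   vertex 0.6 4.1 2.6
   vertex 1.6 4.6 1.4
   vertex 2.2 1.3 0.8
  endloop
 endfacet
 facet normal -0.825 -0.116 -0.553
  outer loop
   vertex 0.6 4.1 2.6
   vertex 2.2 1.3 0.8
   vertex 1.9 0.1 1.5
  endloop
 endfacet
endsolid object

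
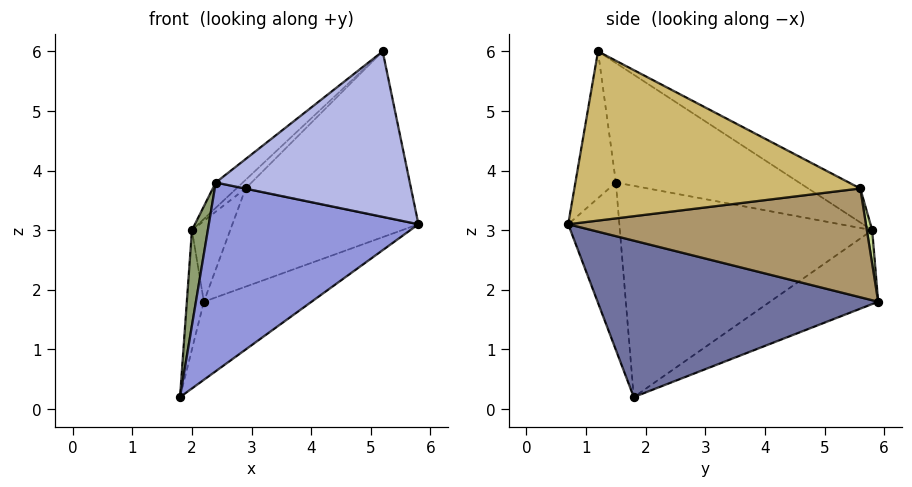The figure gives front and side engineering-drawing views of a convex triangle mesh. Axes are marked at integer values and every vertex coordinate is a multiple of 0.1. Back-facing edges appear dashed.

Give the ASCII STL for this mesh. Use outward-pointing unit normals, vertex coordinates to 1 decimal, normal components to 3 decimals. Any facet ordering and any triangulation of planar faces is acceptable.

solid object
 facet normal 0.612 0.235 -0.755
  outer loop
   vertex 2.2 5.9 1.8
   vertex 5.8 0.7 3.1
   vertex 1.8 1.8 0.2
  endloop
 endfacet
 facet normal -0.977 0.154 -0.150
  outer loop
   vertex 2.0 5.8 3.0
   vertex 2.2 5.9 1.8
   vertex 1.8 1.8 0.2
  endloop
 endfacet
 facet normal -0.237 -0.971 -0.041
  outer loop
   vertex 2.4 1.5 3.8
   vertex 1.8 1.8 0.2
   vertex 5.8 0.7 3.1
  endloop
 endfacet
 facet normal -0.203 -0.971 0.126
  outer loop
   vertex 2.4 1.5 3.8
   vertex 5.8 0.7 3.1
   vertex 5.2 1.2 6.0
  endloop
 endfacet
 facet normal -0.985 -0.062 0.159
  outer loop
   vertex 2.4 1.5 3.8
   vertex 2.0 5.8 3.0
   vertex 1.8 1.8 0.2
  endloop
 endfacet
 facet normal -0.609 0.090 0.788
  outer loop
   vertex 2.4 1.5 3.8
   vertex 5.2 1.2 6.0
   vertex 2.0 5.8 3.0
  endloop
 endfacet
 facet normal 0.137 0.985 0.105
  outer loop
   vertex 2.9 5.6 3.7
   vertex 2.2 5.9 1.8
   vertex 2.0 5.8 3.0
  endloop
 endfacet
 facet normal -0.596 0.105 0.796
  outer loop
   vertex 2.9 5.6 3.7
   vertex 2.0 5.8 3.0
   vertex 5.2 1.2 6.0
  endloop
 endfacet
 facet normal 0.827 0.517 -0.223
  outer loop
   vertex 2.9 5.6 3.7
   vertex 5.8 0.7 3.1
   vertex 2.2 5.9 1.8
  endloop
 endfacet
 facet normal 0.862 0.499 0.092
  outer loop
   vertex 2.9 5.6 3.7
   vertex 5.2 1.2 6.0
   vertex 5.8 0.7 3.1
  endloop
 endfacet
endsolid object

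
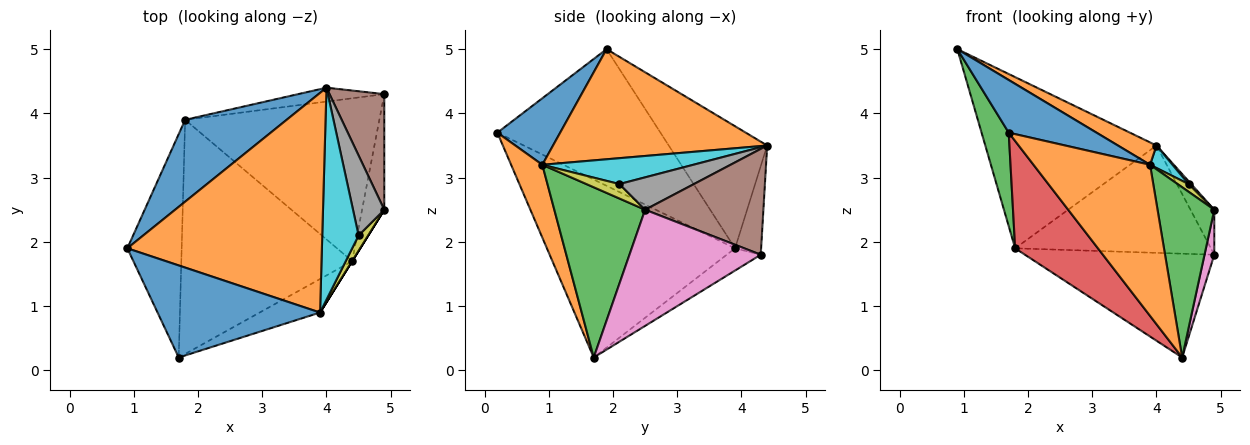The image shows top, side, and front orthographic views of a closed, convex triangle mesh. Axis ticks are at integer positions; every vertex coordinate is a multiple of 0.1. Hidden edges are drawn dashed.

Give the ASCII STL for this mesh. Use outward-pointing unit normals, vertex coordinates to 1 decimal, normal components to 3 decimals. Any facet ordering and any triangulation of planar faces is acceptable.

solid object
 facet normal -0.461 0.801 0.383
  outer loop
   vertex 1.8 3.9 1.9
   vertex 0.9 1.9 5.0
   vertex 4.0 4.4 3.5
  endloop
 endfacet
 facet normal 0.491 -0.088 0.867
  outer loop
   vertex 3.9 0.9 3.2
   vertex 4.0 4.4 3.5
   vertex 0.9 1.9 5.0
  endloop
 endfacet
 facet normal 0.848 -0.530 0.000
  outer loop
   vertex 3.9 0.9 3.2
   vertex 4.4 1.7 0.2
   vertex 4.9 2.5 2.5
  endloop
 endfacet
 facet normal -0.131 0.983 -0.127
  outer loop
   vertex 4.9 4.3 1.8
   vertex 1.8 3.9 1.9
   vertex 4.0 4.4 3.5
  endloop
 endfacet
 facet normal -0.096 0.535 -0.839
  outer loop
   vertex 4.9 4.3 1.8
   vertex 4.4 1.7 0.2
   vertex 1.8 3.9 1.9
  endloop
 endfacet
 facet normal 0.874 0.176 0.452
  outer loop
   vertex 4.9 4.3 1.8
   vertex 4.0 4.4 3.5
   vertex 4.9 2.5 2.5
  endloop
 endfacet
 facet normal 0.980 -0.073 -0.188
  outer loop
   vertex 4.9 4.3 1.8
   vertex 4.9 2.5 2.5
   vertex 4.4 1.7 0.2
  endloop
 endfacet
 facet normal 0.719 -0.025 0.694
  outer loop
   vertex 4.5 2.1 2.9
   vertex 4.9 2.5 2.5
   vertex 4.0 4.4 3.5
  endloop
 endfacet
 facet normal 0.802 -0.267 0.535
  outer loop
   vertex 4.5 2.1 2.9
   vertex 3.9 0.9 3.2
   vertex 4.9 2.5 2.5
  endloop
 endfacet
 facet normal 0.578 -0.086 0.812
  outer loop
   vertex 4.5 2.1 2.9
   vertex 4.0 4.4 3.5
   vertex 3.9 0.9 3.2
  endloop
 endfacet
 facet normal 0.335 -0.468 0.818
  outer loop
   vertex 1.7 0.2 3.7
   vertex 3.9 0.9 3.2
   vertex 0.9 1.9 5.0
  endloop
 endfacet
 facet normal 0.253 -0.944 -0.210
  outer loop
   vertex 1.7 0.2 3.7
   vertex 4.4 1.7 0.2
   vertex 3.9 0.9 3.2
  endloop
 endfacet
 facet normal -0.918 -0.153 -0.365
  outer loop
   vertex 1.7 0.2 3.7
   vertex 0.9 1.9 5.0
   vertex 1.8 3.9 1.9
  endloop
 endfacet
 facet normal -0.688 -0.303 -0.660
  outer loop
   vertex 1.7 0.2 3.7
   vertex 1.8 3.9 1.9
   vertex 4.4 1.7 0.2
  endloop
 endfacet
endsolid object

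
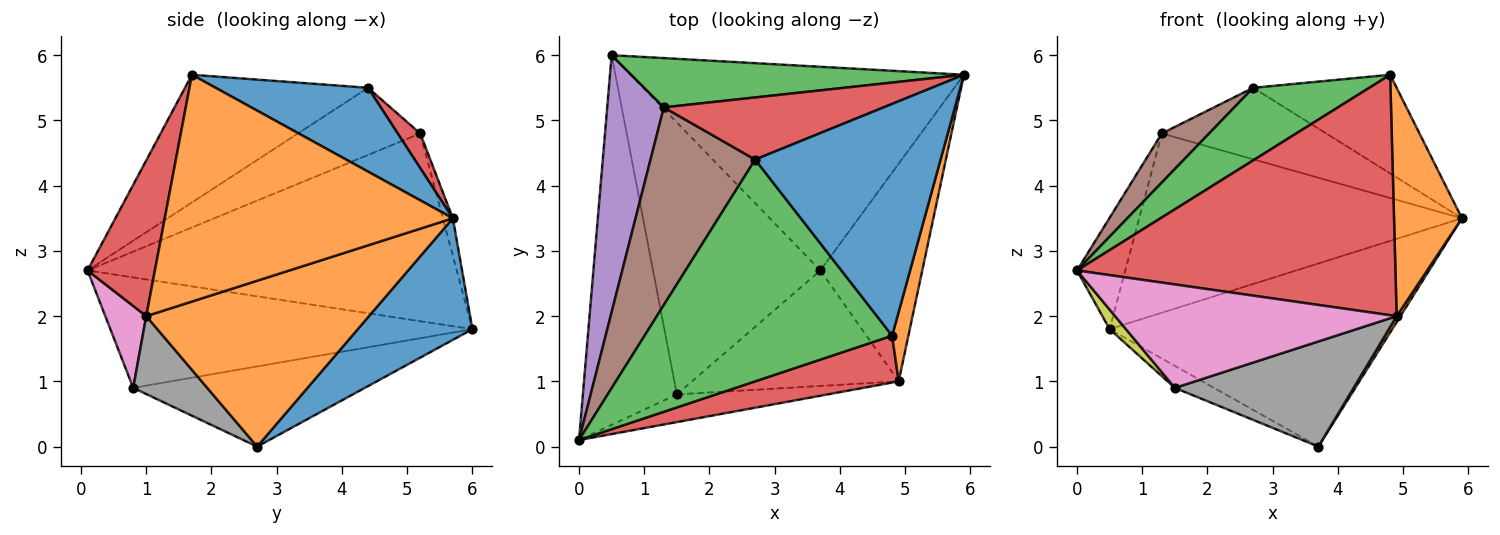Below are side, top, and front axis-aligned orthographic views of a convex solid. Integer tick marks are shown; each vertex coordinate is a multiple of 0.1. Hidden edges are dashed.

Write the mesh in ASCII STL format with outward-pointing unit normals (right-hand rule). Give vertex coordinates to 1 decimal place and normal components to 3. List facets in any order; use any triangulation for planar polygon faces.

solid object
 facet normal 0.262 0.645 -0.718
  outer loop
   vertex 3.7 2.7 0.0
   vertex 0.5 6.0 1.8
   vertex 5.9 5.7 3.5
  endloop
 endfacet
 facet normal 0.852 -0.014 -0.523
  outer loop
   vertex 4.9 1.0 2.0
   vertex 3.7 2.7 0.0
   vertex 5.9 5.7 3.5
  endloop
 endfacet
 facet normal -0.030 0.964 0.265
  outer loop
   vertex 1.3 5.2 4.8
   vertex 5.9 5.7 3.5
   vertex 0.5 6.0 1.8
  endloop
 endfacet
 facet normal 0.103 0.751 0.652
  outer loop
   vertex 1.3 5.2 4.8
   vertex 2.7 4.4 5.5
   vertex 5.9 5.7 3.5
  endloop
 endfacet
 facet normal -0.950 0.124 0.286
  outer loop
   vertex 1.3 5.2 4.8
   vertex 0.5 6.0 1.8
   vertex 0.0 0.1 2.7
  endloop
 endfacet
 facet normal -0.529 -0.204 0.824
  outer loop
   vertex 1.3 5.2 4.8
   vertex 0.0 0.1 2.7
   vertex 2.7 4.4 5.5
  endloop
 endfacet
 facet normal 0.139 -0.957 -0.256
  outer loop
   vertex 1.5 0.8 0.9
   vertex 4.9 1.0 2.0
   vertex 0.0 0.1 2.7
  endloop
 endfacet
 facet normal 0.269 -0.648 -0.712
  outer loop
   vertex 1.5 0.8 0.9
   vertex 3.7 2.7 0.0
   vertex 4.9 1.0 2.0
  endloop
 endfacet
 facet normal -0.761 -0.034 -0.648
  outer loop
   vertex 1.5 0.8 0.9
   vertex 0.0 0.1 2.7
   vertex 0.5 6.0 1.8
  endloop
 endfacet
 facet normal -0.431 0.073 -0.899
  outer loop
   vertex 1.5 0.8 0.9
   vertex 0.5 6.0 1.8
   vertex 3.7 2.7 0.0
  endloop
 endfacet
 facet normal 0.384 0.362 0.850
  outer loop
   vertex 4.8 1.7 5.7
   vertex 5.9 5.7 3.5
   vertex 2.7 4.4 5.5
  endloop
 endfacet
 facet normal 0.971 -0.229 0.070
  outer loop
   vertex 4.8 1.7 5.7
   vertex 4.9 1.0 2.0
   vertex 5.9 5.7 3.5
  endloop
 endfacet
 facet normal -0.440 -0.279 0.853
  outer loop
   vertex 4.8 1.7 5.7
   vertex 2.7 4.4 5.5
   vertex 0.0 0.1 2.7
  endloop
 endfacet
 facet normal 0.203 -0.961 0.187
  outer loop
   vertex 4.8 1.7 5.7
   vertex 0.0 0.1 2.7
   vertex 4.9 1.0 2.0
  endloop
 endfacet
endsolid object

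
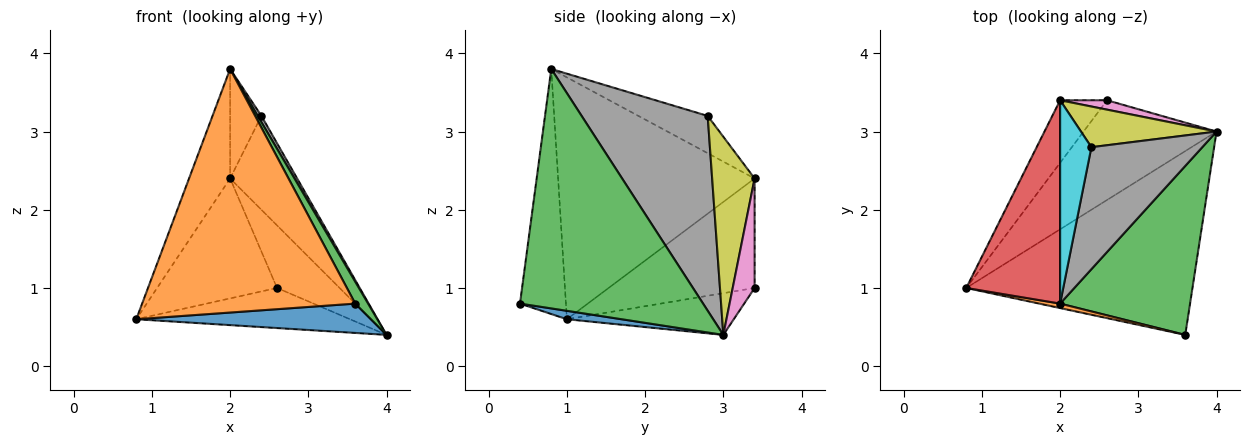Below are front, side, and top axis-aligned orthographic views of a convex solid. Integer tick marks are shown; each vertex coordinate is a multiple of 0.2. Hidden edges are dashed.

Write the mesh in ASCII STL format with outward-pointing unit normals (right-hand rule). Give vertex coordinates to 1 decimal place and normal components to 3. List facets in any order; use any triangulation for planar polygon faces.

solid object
 facet normal 0.037 -0.157 -0.987
  outer loop
   vertex 3.6 0.4 0.8
   vertex 0.8 1.0 0.6
   vertex 4.0 3.0 0.4
  endloop
 endfacet
 facet normal -0.211 -0.977 0.018
  outer loop
   vertex 2.0 0.8 3.8
   vertex 0.8 1.0 0.6
   vertex 3.6 0.4 0.8
  endloop
 endfacet
 facet normal 0.877 -0.062 0.476
  outer loop
   vertex 2.0 0.8 3.8
   vertex 3.6 0.4 0.8
   vertex 4.0 3.0 0.4
  endloop
 endfacet
 facet normal -0.915 0.191 0.355
  outer loop
   vertex 2.0 3.4 2.4
   vertex 0.8 1.0 0.6
   vertex 2.0 0.8 3.8
  endloop
 endfacet
 facet normal -0.279 0.358 -0.891
  outer loop
   vertex 2.6 3.4 1.0
   vertex 4.0 3.0 0.4
   vertex 0.8 1.0 0.6
  endloop
 endfacet
 facet normal -0.734 0.603 -0.314
  outer loop
   vertex 2.6 3.4 1.0
   vertex 0.8 1.0 0.6
   vertex 2.0 3.4 2.4
  endloop
 endfacet
 facet normal 0.327 0.935 0.140
  outer loop
   vertex 2.6 3.4 1.0
   vertex 2.0 3.4 2.4
   vertex 4.0 3.0 0.4
  endloop
 endfacet
 facet normal 0.869 -0.025 0.495
  outer loop
   vertex 2.4 2.8 3.2
   vertex 2.0 0.8 3.8
   vertex 4.0 3.0 0.4
  endloop
 endfacet
 facet normal 0.502 0.793 0.344
  outer loop
   vertex 2.4 2.8 3.2
   vertex 4.0 3.0 0.4
   vertex 2.0 3.4 2.4
  endloop
 endfacet
 facet normal -0.724 0.327 0.607
  outer loop
   vertex 2.4 2.8 3.2
   vertex 2.0 3.4 2.4
   vertex 2.0 0.8 3.8
  endloop
 endfacet
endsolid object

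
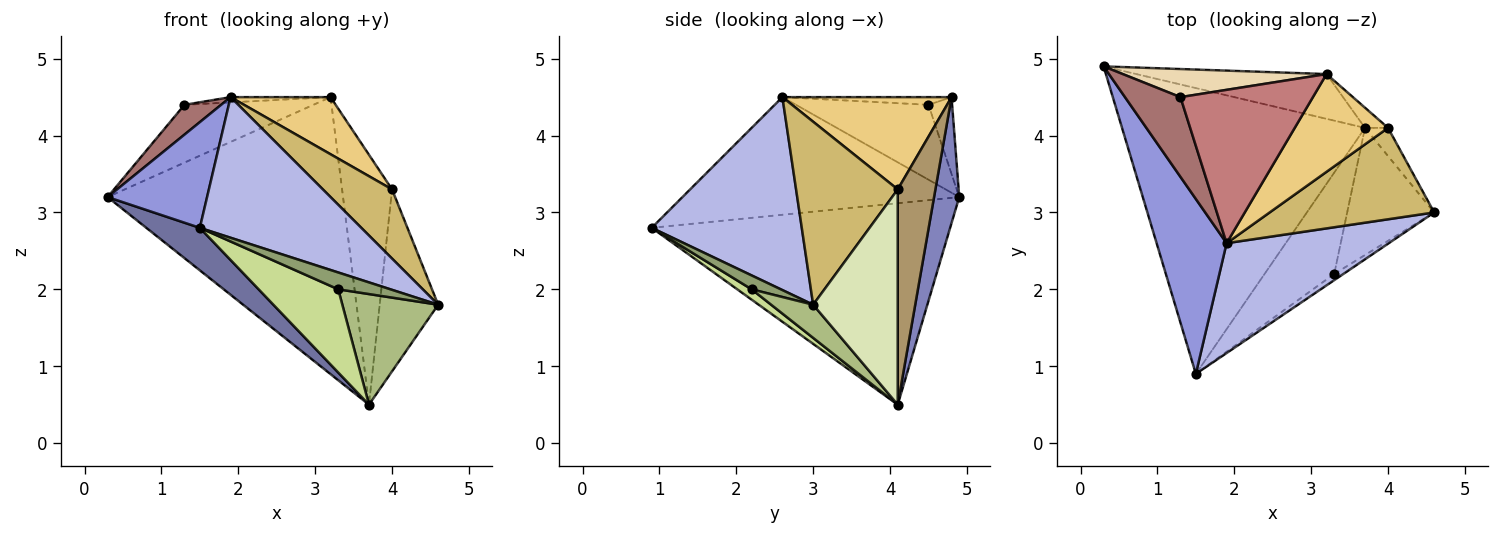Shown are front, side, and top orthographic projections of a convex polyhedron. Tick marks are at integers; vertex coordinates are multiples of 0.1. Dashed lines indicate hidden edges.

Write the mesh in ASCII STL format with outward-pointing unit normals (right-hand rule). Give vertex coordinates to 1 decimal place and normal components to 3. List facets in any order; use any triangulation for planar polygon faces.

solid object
 facet normal -0.634 -0.114 -0.765
  outer loop
   vertex 3.7 4.1 0.5
   vertex 1.5 0.9 2.8
   vertex 0.3 4.9 3.2
  endloop
 endfacet
 facet normal 0.105 0.982 -0.159
  outer loop
   vertex 3.7 4.1 0.5
   vertex 0.3 4.9 3.2
   vertex 3.2 4.8 4.5
  endloop
 endfacet
 facet normal -0.821 -0.295 0.488
  outer loop
   vertex 1.9 2.6 4.5
   vertex 0.3 4.9 3.2
   vertex 1.5 0.9 2.8
  endloop
 endfacet
 facet normal 0.591 -0.636 0.497
  outer loop
   vertex 1.9 2.6 4.5
   vertex 1.5 0.9 2.8
   vertex 4.6 3.0 1.8
  endloop
 endfacet
 facet normal 0.464 -0.831 -0.306
  outer loop
   vertex 3.3 2.2 2.0
   vertex 4.6 3.0 1.8
   vertex 1.5 0.9 2.8
  endloop
 endfacet
 facet normal 0.277 -0.631 -0.725
  outer loop
   vertex 3.3 2.2 2.0
   vertex 3.7 4.1 0.5
   vertex 4.6 3.0 1.8
  endloop
 endfacet
 facet normal 0.114 -0.630 -0.768
  outer loop
   vertex 3.3 2.2 2.0
   vertex 1.5 0.9 2.8
   vertex 3.7 4.1 0.5
  endloop
 endfacet
 facet normal 0.819 0.567 -0.088
  outer loop
   vertex 4.0 4.1 3.3
   vertex 4.6 3.0 1.8
   vertex 3.7 4.1 0.5
  endloop
 endfacet
 facet normal 0.601 0.797 -0.064
  outer loop
   vertex 4.0 4.1 3.3
   vertex 3.7 4.1 0.5
   vertex 3.2 4.8 4.5
  endloop
 endfacet
 facet normal 0.663 -0.452 0.597
  outer loop
   vertex 4.0 4.1 3.3
   vertex 1.9 2.6 4.5
   vertex 4.6 3.0 1.8
  endloop
 endfacet
 facet normal 0.649 -0.384 0.657
  outer loop
   vertex 4.0 4.1 3.3
   vertex 3.2 4.8 4.5
   vertex 1.9 2.6 4.5
  endloop
 endfacet
 facet normal -0.163 0.887 0.431
  outer loop
   vertex 1.3 4.5 4.4
   vertex 3.2 4.8 4.5
   vertex 0.3 4.9 3.2
  endloop
 endfacet
 facet normal -0.784 -0.217 0.581
  outer loop
   vertex 1.3 4.5 4.4
   vertex 0.3 4.9 3.2
   vertex 1.9 2.6 4.5
  endloop
 endfacet
 facet normal -0.058 0.034 0.998
  outer loop
   vertex 1.3 4.5 4.4
   vertex 1.9 2.6 4.5
   vertex 3.2 4.8 4.5
  endloop
 endfacet
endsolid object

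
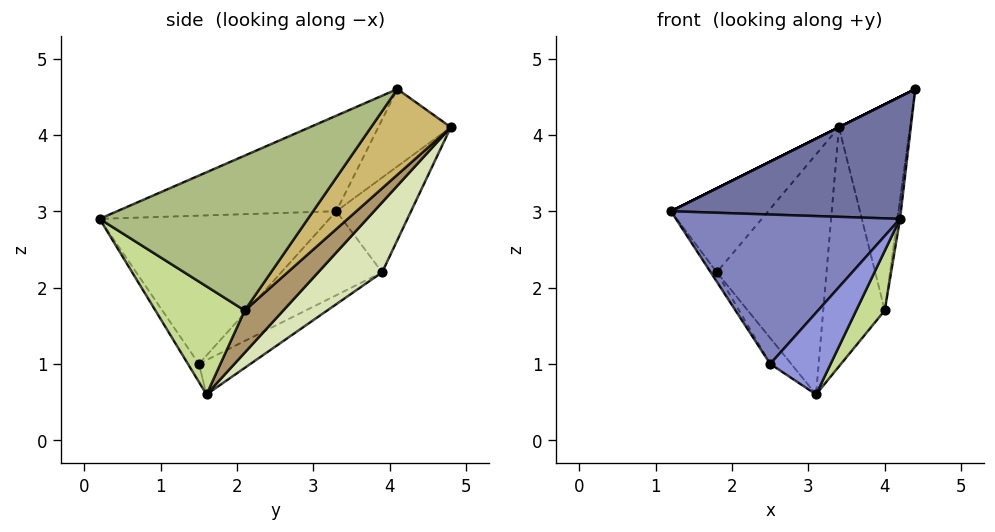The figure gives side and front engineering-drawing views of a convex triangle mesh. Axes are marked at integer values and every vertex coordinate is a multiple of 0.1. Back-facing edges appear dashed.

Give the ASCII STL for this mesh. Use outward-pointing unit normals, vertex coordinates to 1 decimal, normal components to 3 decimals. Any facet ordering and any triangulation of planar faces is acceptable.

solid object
 facet normal -0.344 -0.360 0.867
  outer loop
   vertex 4.2 0.2 2.9
   vertex 4.4 4.1 4.6
   vertex 1.2 3.3 3.0
  endloop
 endfacet
 facet normal -0.707 -0.689 0.161
  outer loop
   vertex 2.5 1.5 1.0
   vertex 4.2 0.2 2.9
   vertex 1.2 3.3 3.0
  endloop
 endfacet
 facet normal -0.159 -0.875 -0.457
  outer loop
   vertex 2.5 1.5 1.0
   vertex 3.1 1.6 0.6
   vertex 4.2 0.2 2.9
  endloop
 endfacet
 facet normal -0.816 0.049 -0.575
  outer loop
   vertex 2.5 1.5 1.0
   vertex 1.2 3.3 3.0
   vertex 1.8 3.9 2.2
  endloop
 endfacet
 facet normal -0.566 0.231 -0.791
  outer loop
   vertex 2.5 1.5 1.0
   vertex 1.8 3.9 2.2
   vertex 3.1 1.6 0.6
  endloop
 endfacet
 facet normal 0.989 0.013 -0.145
  outer loop
   vertex 4.0 2.1 1.7
   vertex 4.4 4.1 4.6
   vertex 4.2 0.2 2.9
  endloop
 endfacet
 facet normal 0.802 -0.256 -0.540
  outer loop
   vertex 4.0 2.1 1.7
   vertex 4.2 0.2 2.9
   vertex 3.1 1.6 0.6
  endloop
 endfacet
 facet normal 0.387 0.664 -0.640
  outer loop
   vertex 3.4 4.8 4.1
   vertex 3.1 1.6 0.6
   vertex 1.8 3.9 2.2
  endloop
 endfacet
 facet normal 0.411 0.655 -0.634
  outer loop
   vertex 3.4 4.8 4.1
   vertex 4.0 2.1 1.7
   vertex 3.1 1.6 0.6
  endloop
 endfacet
 facet normal 0.651 0.580 -0.490
  outer loop
   vertex 3.4 4.8 4.1
   vertex 4.4 4.1 4.6
   vertex 4.0 2.1 1.7
  endloop
 endfacet
 facet normal -0.447 0.000 0.894
  outer loop
   vertex 3.4 4.8 4.1
   vertex 1.2 3.3 3.0
   vertex 4.4 4.1 4.6
  endloop
 endfacet
 facet normal -0.604 0.785 0.136
  outer loop
   vertex 3.4 4.8 4.1
   vertex 1.8 3.9 2.2
   vertex 1.2 3.3 3.0
  endloop
 endfacet
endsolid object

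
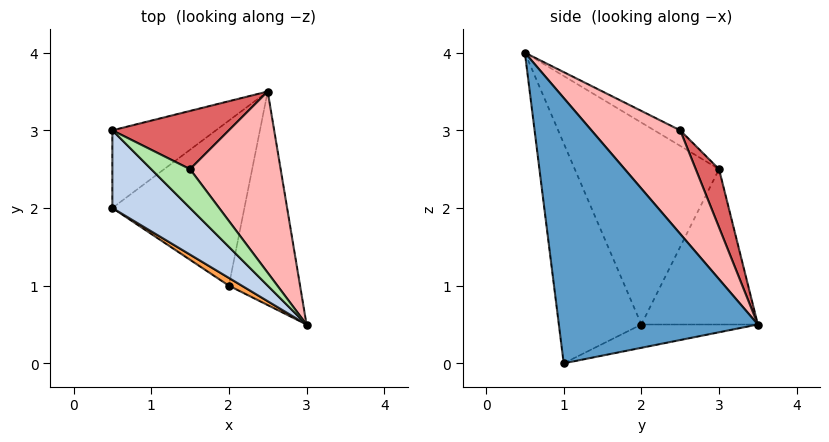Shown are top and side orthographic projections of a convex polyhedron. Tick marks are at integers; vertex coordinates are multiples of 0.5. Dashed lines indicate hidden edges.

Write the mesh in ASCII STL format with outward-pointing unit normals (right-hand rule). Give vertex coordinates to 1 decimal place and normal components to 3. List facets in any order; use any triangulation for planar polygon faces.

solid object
 facet normal 0.956 -0.140 -0.257
  outer loop
   vertex 2.0 1.0 0.0
   vertex 2.5 3.5 0.5
   vertex 3.0 0.5 4.0
  endloop
 endfacet
 facet normal -0.758 -0.583 0.292
  outer loop
   vertex 0.5 2.0 0.5
   vertex 3.0 0.5 4.0
   vertex 0.5 3.0 2.5
  endloop
 endfacet
 facet normal -0.547 -0.837 0.032
  outer loop
   vertex 0.5 2.0 0.5
   vertex 2.0 1.0 0.0
   vertex 3.0 0.5 4.0
  endloop
 endfacet
 facet normal -0.557 0.743 -0.371
  outer loop
   vertex 0.5 2.0 0.5
   vertex 0.5 3.0 2.5
   vertex 2.5 3.5 0.5
  endloop
 endfacet
 facet normal -0.169 0.226 -0.959
  outer loop
   vertex 0.5 2.0 0.5
   vertex 2.5 3.5 0.5
   vertex 2.0 1.0 0.0
  endloop
 endfacet
 facet normal -0.365 0.183 0.913
  outer loop
   vertex 1.5 2.5 3.0
   vertex 0.5 3.0 2.5
   vertex 3.0 0.5 4.0
  endloop
 endfacet
 facet normal 0.218 0.873 0.436
  outer loop
   vertex 1.5 2.5 3.0
   vertex 2.5 3.5 0.5
   vertex 0.5 3.0 2.5
  endloop
 endfacet
 facet normal 0.561 0.666 0.491
  outer loop
   vertex 1.5 2.5 3.0
   vertex 3.0 0.5 4.0
   vertex 2.5 3.5 0.5
  endloop
 endfacet
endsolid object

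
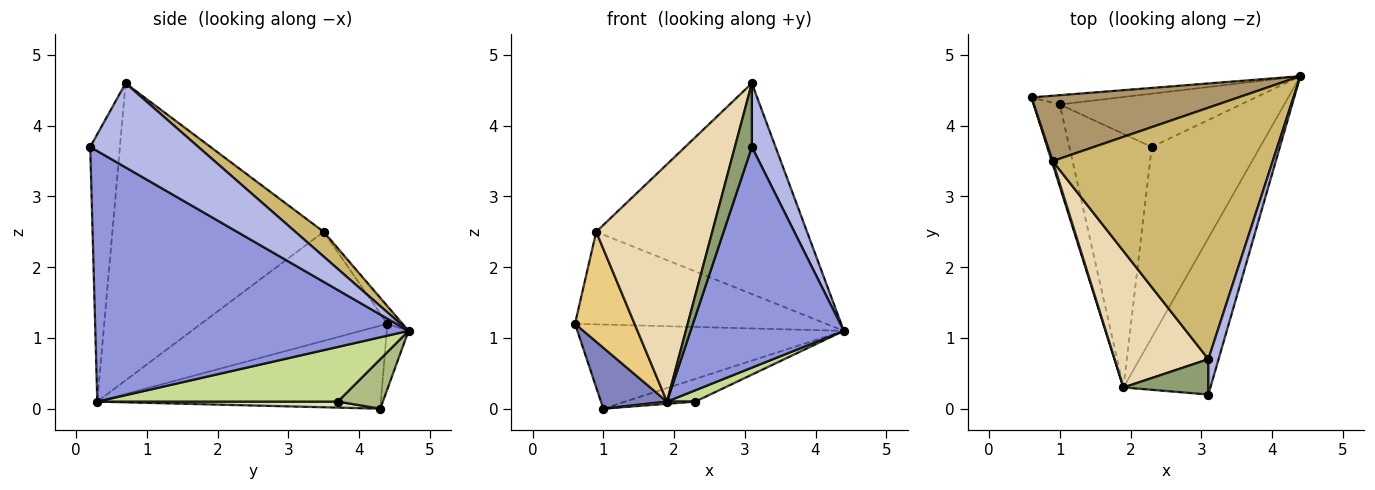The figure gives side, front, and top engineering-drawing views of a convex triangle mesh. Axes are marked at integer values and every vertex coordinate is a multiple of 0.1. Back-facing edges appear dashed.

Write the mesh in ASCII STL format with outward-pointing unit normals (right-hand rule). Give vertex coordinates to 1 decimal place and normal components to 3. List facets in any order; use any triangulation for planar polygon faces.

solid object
 facet normal -0.081 0.991 -0.110
  outer loop
   vertex 1.0 4.3 0.0
   vertex 0.6 4.4 1.2
   vertex 4.4 4.7 1.1
  endloop
 endfacet
 facet normal -0.931 -0.217 -0.292
  outer loop
   vertex 1.9 0.3 0.1
   vertex 0.6 4.4 1.2
   vertex 1.0 4.3 0.0
  endloop
 endfacet
 facet normal 0.858 -0.420 -0.298
  outer loop
   vertex 1.9 0.3 0.1
   vertex 4.4 4.7 1.1
   vertex 3.1 0.2 3.7
  endloop
 endfacet
 facet normal 0.970 -0.212 0.118
  outer loop
   vertex 3.1 0.7 4.6
   vertex 3.1 0.2 3.7
   vertex 4.4 4.7 1.1
  endloop
 endfacet
 facet normal -0.837 -0.478 0.266
  outer loop
   vertex 3.1 0.7 4.6
   vertex 1.9 0.3 0.1
   vertex 3.1 0.2 3.7
  endloop
 endfacet
 facet normal 0.244 0.380 -0.892
  outer loop
   vertex 2.3 3.7 0.1
   vertex 1.0 4.3 0.0
   vertex 4.4 4.7 1.1
  endloop
 endfacet
 facet normal 0.450 -0.053 -0.892
  outer loop
   vertex 2.3 3.7 0.1
   vertex 4.4 4.7 1.1
   vertex 1.9 0.3 0.1
  endloop
 endfacet
 facet normal 0.073 -0.009 -0.997
  outer loop
   vertex 2.3 3.7 0.1
   vertex 1.9 0.3 0.1
   vertex 1.0 4.3 0.0
  endloop
 endfacet
 facet normal -0.049 0.816 0.576
  outer loop
   vertex 0.9 3.5 2.5
   vertex 4.4 4.7 1.1
   vertex 0.6 4.4 1.2
  endloop
 endfacet
 facet normal 0.086 0.640 0.763
  outer loop
   vertex 0.9 3.5 2.5
   vertex 3.1 0.7 4.6
   vertex 4.4 4.7 1.1
  endloop
 endfacet
 facet normal -0.952 -0.304 0.009
  outer loop
   vertex 0.9 3.5 2.5
   vertex 0.6 4.4 1.2
   vertex 1.9 0.3 0.1
  endloop
 endfacet
 facet normal -0.845 -0.464 0.267
  outer loop
   vertex 0.9 3.5 2.5
   vertex 1.9 0.3 0.1
   vertex 3.1 0.7 4.6
  endloop
 endfacet
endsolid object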